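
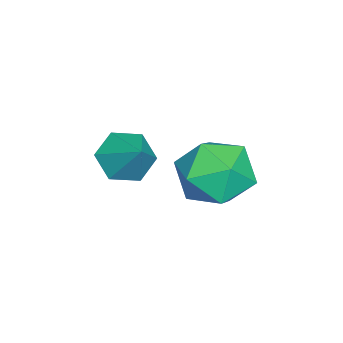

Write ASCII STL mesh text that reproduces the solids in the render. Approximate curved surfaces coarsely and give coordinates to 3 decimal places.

solid 
facet normal 0.047 0.303 0.952
outer loop
vertex 1.503 4.555 2.356
vertex 2.009 3.647 2.62
vertex 2.574 4.507 2.318
endloop
endfacet
facet normal 0.057 0.861 0.506
outer loop
vertex 1.503 4.555 2.356
vertex 2.574 4.507 2.318
vertex 2.031 5.002 1.536
endloop
endfacet
facet normal -0.537 0.836 0.110
outer loop
vertex 1.503 4.555 2.356
vertex 2.031 5.002 1.536
vertex 1.13 4.447 1.356
endloop
endfacet
facet normal -0.913 0.264 0.312
outer loop
vertex 1.503 4.555 2.356
vertex 1.13 4.447 1.356
vertex 1.117 3.61 2.026
endloop
endfacet
facet normal -0.551 -0.065 0.832
outer loop
vertex 1.503 4.555 2.356
vertex 1.117 3.61 2.026
vertex 2.009 3.647 2.62
endloop
endfacet
facet normal 0.616 0.785 0.069
outer loop
vertex 2.031 5.002 1.536
vertex 2.574 4.507 2.318
vertex 2.863 4.37 1.294
endloop
endfacet
facet normal 0.601 -0.117 0.791
outer loop
vertex 2.574 4.507 2.318
vertex 2.009 3.647 2.62
vertex 2.85 3.533 1.964
endloop
endfacet
facet normal -0.368 -0.713 0.597
outer loop
vertex 2.009 3.647 2.62
vertex 1.117 3.61 2.026
vertex 1.949 2.978 1.784
endloop
endfacet
facet normal -0.953 -0.181 -0.245
outer loop
vertex 1.117 3.61 2.026
vertex 1.13 4.447 1.356
vertex 1.406 3.473 1.002
endloop
endfacet
facet normal -0.345 0.745 -0.571
outer loop
vertex 1.13 4.447 1.356
vertex 2.031 5.002 1.536
vertex 1.971 4.333 0.7
endloop
endfacet
facet normal 0.913 -0.264 -0.312
outer loop
vertex 2.477 3.425 0.964
vertex 2.863 4.37 1.294
vertex 2.85 3.533 1.964
endloop
endfacet
facet normal 0.537 -0.836 -0.110
outer loop
vertex 2.477 3.425 0.964
vertex 2.85 3.533 1.964
vertex 1.949 2.978 1.784
endloop
endfacet
facet normal -0.057 -0.861 -0.506
outer loop
vertex 2.477 3.425 0.964
vertex 1.949 2.978 1.784
vertex 1.406 3.473 1.002
endloop
endfacet
facet normal -0.047 -0.303 -0.952
outer loop
vertex 2.477 3.425 0.964
vertex 1.406 3.473 1.002
vertex 1.971 4.333 0.7
endloop
endfacet
facet normal 0.551 0.065 -0.832
outer loop
vertex 2.477 3.425 0.964
vertex 1.971 4.333 0.7
vertex 2.863 4.37 1.294
endloop
endfacet
facet normal 0.953 0.181 0.245
outer loop
vertex 2.85 3.533 1.964
vertex 2.863 4.37 1.294
vertex 2.574 4.507 2.318
endloop
endfacet
facet normal 0.345 -0.745 0.571
outer loop
vertex 1.949 2.978 1.784
vertex 2.85 3.533 1.964
vertex 2.009 3.647 2.62
endloop
endfacet
facet normal -0.616 -0.785 -0.069
outer loop
vertex 1.406 3.473 1.002
vertex 1.949 2.978 1.784
vertex 1.117 3.61 2.026
endloop
endfacet
facet normal -0.601 0.117 -0.791
outer loop
vertex 1.971 4.333 0.7
vertex 1.406 3.473 1.002
vertex 1.13 4.447 1.356
endloop
endfacet
facet normal 0.368 0.713 -0.597
outer loop
vertex 2.863 4.37 1.294
vertex 1.971 4.333 0.7
vertex 2.031 5.002 1.536
endloop
endfacet
facet normal -0.566 -0.499 -0.656
outer loop
vertex 2.058 2.19 1.029
vertex 1.782 1.744 1.606
vertex 1.417 2.407 1.417
endloop
endfacet
facet normal 0.216 0.960 -0.180
outer loop
vertex 2.058 2.19 1.029
vertex 1.417 2.407 1.417
vertex 2.478 2.356 2.414
endloop
endfacet
facet normal -0.567 -0.499 -0.656
outer loop
vertex 1.417 2.407 1.417
vertex 1.782 1.744 1.606
vertex 1.141 1.961 1.995
endloop
endfacet
facet normal -0.379 0.811 0.445
outer loop
vertex 1.417 2.407 1.417
vertex 1.141 1.961 1.995
vertex 2.478 2.356 2.414
endloop
endfacet
facet normal -0.567 -0.498 -0.656
outer loop
vertex 1.141 1.961 1.995
vertex 1.782 1.744 1.606
vertex 1.505 1.298 2.184
endloop
endfacet
facet normal -0.322 0.092 0.942
outer loop
vertex 1.141 1.961 1.995
vertex 1.505 1.298 2.184
vertex 2.478 2.356 2.414
endloop
endfacet
facet normal -0.567 -0.498 -0.656
outer loop
vertex 1.505 1.298 2.184
vertex 1.782 1.744 1.606
vertex 2.146 1.08 1.795
endloop
endfacet
facet normal 0.330 -0.480 0.813
outer loop
vertex 1.505 1.298 2.184
vertex 2.146 1.08 1.795
vertex 2.478 2.356 2.414
endloop
endfacet
facet normal -0.567 -0.498 -0.656
outer loop
vertex 2.146 1.08 1.795
vertex 1.782 1.744 1.606
vertex 2.422 1.526 1.218
endloop
endfacet
facet normal 0.925 -0.331 0.186
outer loop
vertex 2.146 1.08 1.795
vertex 2.422 1.526 1.218
vertex 2.478 2.356 2.414
endloop
endfacet
facet normal -0.567 -0.498 -0.656
outer loop
vertex 2.422 1.526 1.218
vertex 1.782 1.744 1.606
vertex 2.058 2.19 1.029
endloop
endfacet
facet normal 0.868 0.388 -0.310
outer loop
vertex 2.422 1.526 1.218
vertex 2.058 2.19 1.029
vertex 2.478 2.356 2.414
endloop
endfacet

endsolid


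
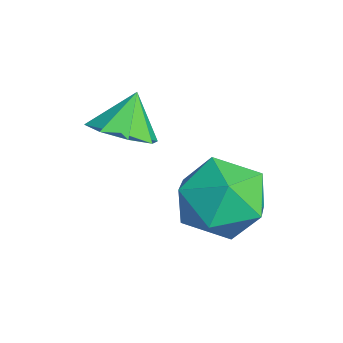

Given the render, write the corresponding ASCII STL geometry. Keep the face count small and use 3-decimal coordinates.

solid 
facet normal 0.391 -0.407 -0.825
outer loop
vertex 1.406 0.113 1.948
vertex 0.769 -0.418 1.908
vertex 0.921 0.34 1.606
endloop
endfacet
facet normal 0.203 0.924 0.325
outer loop
vertex 1.406 0.113 1.948
vertex 0.921 0.34 1.606
vertex 0.331 0.038 2.832
endloop
endfacet
facet normal 0.391 -0.407 -0.825
outer loop
vertex 0.921 0.34 1.606
vertex 0.769 -0.418 1.908
vertex 0.347 0.123 1.441
endloop
endfacet
facet normal -0.366 0.929 0.053
outer loop
vertex 0.921 0.34 1.606
vertex 0.347 0.123 1.441
vertex 0.331 0.038 2.832
endloop
endfacet
facet normal 0.391 -0.408 -0.825
outer loop
vertex 0.347 0.123 1.441
vertex 0.769 -0.418 1.908
vertex 0.02 -0.411 1.55
endloop
endfacet
facet normal -0.851 0.525 0.022
outer loop
vertex 0.347 0.123 1.441
vertex 0.02 -0.411 1.55
vertex 0.331 0.038 2.832
endloop
endfacet
facet normal 0.391 -0.407 -0.826
outer loop
vertex 0.02 -0.411 1.55
vertex 0.769 -0.418 1.908
vertex 0.132 -0.949 1.868
endloop
endfacet
facet normal -0.966 -0.052 0.253
outer loop
vertex 0.02 -0.411 1.55
vertex 0.132 -0.949 1.868
vertex 0.331 0.038 2.832
endloop
endfacet
facet normal 0.391 -0.407 -0.825
outer loop
vertex 0.132 -0.949 1.868
vertex 0.769 -0.418 1.908
vertex 0.617 -1.176 2.21
endloop
endfacet
facet normal -0.645 -0.463 0.608
outer loop
vertex 0.132 -0.949 1.868
vertex 0.617 -1.176 2.21
vertex 0.331 0.038 2.832
endloop
endfacet
facet normal 0.390 -0.407 -0.826
outer loop
vertex 0.617 -1.176 2.21
vertex 0.769 -0.418 1.908
vertex 1.191 -0.959 2.374
endloop
endfacet
facet normal -0.074 -0.469 0.880
outer loop
vertex 0.617 -1.176 2.21
vertex 1.191 -0.959 2.374
vertex 0.331 0.038 2.832
endloop
endfacet
facet normal 0.391 -0.406 -0.826
outer loop
vertex 1.191 -0.959 2.374
vertex 0.769 -0.418 1.908
vertex 1.518 -0.425 2.266
endloop
endfacet
facet normal 0.408 -0.066 0.910
outer loop
vertex 1.191 -0.959 2.374
vertex 1.518 -0.425 2.266
vertex 0.331 0.038 2.832
endloop
endfacet
facet normal 0.391 -0.407 -0.826
outer loop
vertex 1.518 -0.425 2.266
vertex 0.769 -0.418 1.908
vertex 1.406 0.113 1.948
endloop
endfacet
facet normal 0.524 0.512 0.681
outer loop
vertex 1.518 -0.425 2.266
vertex 1.406 0.113 1.948
vertex 0.331 0.038 2.832
endloop
endfacet
facet normal -0.395 0.917 0.062
outer loop
vertex 2.545 2.238 0.379
vertex 1.668 1.822 0.948
vertex 2.581 2.178 1.501
endloop
endfacet
facet normal 0.318 0.947 0.040
outer loop
vertex 2.545 2.238 0.379
vertex 2.581 2.178 1.501
vertex 3.486 1.9 0.894
endloop
endfacet
facet normal 0.534 0.632 -0.561
outer loop
vertex 2.545 2.238 0.379
vertex 3.486 1.9 0.894
vertex 3.133 1.373 -0.035
endloop
endfacet
facet normal -0.044 0.407 -0.912
outer loop
vertex 2.545 2.238 0.379
vertex 3.133 1.373 -0.035
vertex 2.009 1.325 -0.002
endloop
endfacet
facet normal -0.618 0.583 -0.527
outer loop
vertex 2.545 2.238 0.379
vertex 2.009 1.325 -0.002
vertex 1.668 1.822 0.948
endloop
endfacet
facet normal 0.571 0.570 0.591
outer loop
vertex 3.486 1.9 0.894
vertex 2.581 2.178 1.501
vertex 3.191 1.275 1.782
endloop
endfacet
facet normal -0.582 0.521 0.625
outer loop
vertex 2.581 2.178 1.501
vertex 1.668 1.822 0.948
vertex 2.067 1.227 1.815
endloop
endfacet
facet normal -0.944 -0.021 -0.328
outer loop
vertex 1.668 1.822 0.948
vertex 2.009 1.325 -0.002
vertex 1.714 0.7 0.886
endloop
endfacet
facet normal -0.015 -0.306 -0.952
outer loop
vertex 2.009 1.325 -0.002
vertex 3.133 1.373 -0.035
vertex 2.619 0.422 0.279
endloop
endfacet
facet normal 0.922 0.059 -0.384
outer loop
vertex 3.133 1.373 -0.035
vertex 3.486 1.9 0.894
vertex 3.532 0.778 0.832
endloop
endfacet
facet normal 0.044 -0.407 0.912
outer loop
vertex 2.655 0.362 1.401
vertex 3.191 1.275 1.782
vertex 2.067 1.227 1.815
endloop
endfacet
facet normal -0.534 -0.632 0.561
outer loop
vertex 2.655 0.362 1.401
vertex 2.067 1.227 1.815
vertex 1.714 0.7 0.886
endloop
endfacet
facet normal -0.318 -0.947 -0.040
outer loop
vertex 2.655 0.362 1.401
vertex 1.714 0.7 0.886
vertex 2.619 0.422 0.279
endloop
endfacet
facet normal 0.395 -0.917 -0.062
outer loop
vertex 2.655 0.362 1.401
vertex 2.619 0.422 0.279
vertex 3.532 0.778 0.832
endloop
endfacet
facet normal 0.618 -0.583 0.527
outer loop
vertex 2.655 0.362 1.401
vertex 3.532 0.778 0.832
vertex 3.191 1.275 1.782
endloop
endfacet
facet normal 0.015 0.306 0.952
outer loop
vertex 2.067 1.227 1.815
vertex 3.191 1.275 1.782
vertex 2.581 2.178 1.501
endloop
endfacet
facet normal -0.922 -0.059 0.384
outer loop
vertex 1.714 0.7 0.886
vertex 2.067 1.227 1.815
vertex 1.668 1.822 0.948
endloop
endfacet
facet normal -0.571 -0.570 -0.591
outer loop
vertex 2.619 0.422 0.279
vertex 1.714 0.7 0.886
vertex 2.009 1.325 -0.002
endloop
endfacet
facet normal 0.582 -0.521 -0.625
outer loop
vertex 3.532 0.778 0.832
vertex 2.619 0.422 0.279
vertex 3.133 1.373 -0.035
endloop
endfacet
facet normal 0.944 0.021 0.328
outer loop
vertex 3.191 1.275 1.782
vertex 3.532 0.778 0.832
vertex 3.486 1.9 0.894
endloop
endfacet

endsolid


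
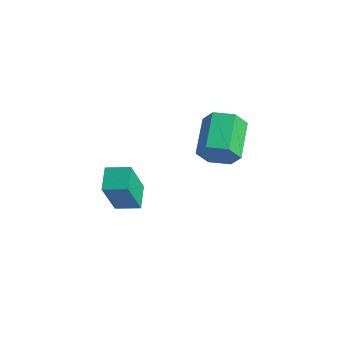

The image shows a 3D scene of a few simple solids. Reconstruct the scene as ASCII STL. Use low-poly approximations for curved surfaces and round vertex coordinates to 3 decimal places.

solid 
facet normal 0.446 -0.829 -0.337
outer loop
vertex 2.179 3.467 1.282
vertex 1.908 3.039 1.977
vertex 1.42 3.064 1.269
endloop
endfacet
facet normal -0.146 0.305 -0.941
outer loop
vertex 2.179 3.467 1.282
vertex 1.42 3.064 1.269
vertex 1.404 4.91 1.869
endloop
endfacet
facet normal -0.145 0.305 -0.941
outer loop
vertex 1.404 4.91 1.869
vertex 1.42 3.064 1.269
vertex 0.644 4.507 1.856
endloop
endfacet
facet normal -0.445 0.829 0.338
outer loop
vertex 1.404 4.91 1.869
vertex 0.644 4.507 1.856
vertex 1.132 4.481 2.563
endloop
endfacet
facet normal 0.446 -0.829 -0.337
outer loop
vertex 1.42 3.064 1.269
vertex 1.908 3.039 1.977
vertex 1.148 2.636 1.963
endloop
endfacet
facet normal -0.837 -0.253 -0.484
outer loop
vertex 1.42 3.064 1.269
vertex 1.148 2.636 1.963
vertex 0.644 4.507 1.856
endloop
endfacet
facet normal -0.838 -0.253 -0.484
outer loop
vertex 0.644 4.507 1.856
vertex 1.148 2.636 1.963
vertex 0.373 4.078 2.55
endloop
endfacet
facet normal -0.446 0.829 0.338
outer loop
vertex 0.644 4.507 1.856
vertex 0.373 4.078 2.55
vertex 1.132 4.481 2.563
endloop
endfacet
facet normal 0.446 -0.829 -0.338
outer loop
vertex 1.148 2.636 1.963
vertex 1.908 3.039 1.977
vertex 1.636 2.61 2.671
endloop
endfacet
facet normal -0.693 -0.558 0.457
outer loop
vertex 1.148 2.636 1.963
vertex 1.636 2.61 2.671
vertex 0.373 4.078 2.55
endloop
endfacet
facet normal -0.692 -0.558 0.458
outer loop
vertex 0.373 4.078 2.55
vertex 1.636 2.61 2.671
vertex 0.861 4.053 3.258
endloop
endfacet
facet normal -0.446 0.829 0.337
outer loop
vertex 0.373 4.078 2.55
vertex 0.861 4.053 3.258
vertex 1.132 4.481 2.563
endloop
endfacet
facet normal 0.445 -0.829 -0.338
outer loop
vertex 1.636 2.61 2.671
vertex 1.908 3.039 1.977
vertex 2.396 3.013 2.684
endloop
endfacet
facet normal 0.145 -0.305 0.941
outer loop
vertex 1.636 2.61 2.671
vertex 2.396 3.013 2.684
vertex 0.861 4.053 3.258
endloop
endfacet
facet normal 0.146 -0.305 0.941
outer loop
vertex 0.861 4.053 3.258
vertex 2.396 3.013 2.684
vertex 1.62 4.456 3.271
endloop
endfacet
facet normal -0.446 0.829 0.337
outer loop
vertex 0.861 4.053 3.258
vertex 1.62 4.456 3.271
vertex 1.132 4.481 2.563
endloop
endfacet
facet normal 0.446 -0.829 -0.338
outer loop
vertex 2.396 3.013 2.684
vertex 1.908 3.039 1.977
vertex 2.667 3.442 1.99
endloop
endfacet
facet normal 0.838 0.254 0.484
outer loop
vertex 2.396 3.013 2.684
vertex 2.667 3.442 1.99
vertex 1.62 4.456 3.271
endloop
endfacet
facet normal 0.838 0.253 0.484
outer loop
vertex 1.62 4.456 3.271
vertex 2.667 3.442 1.99
vertex 1.892 4.884 2.577
endloop
endfacet
facet normal -0.446 0.829 0.337
outer loop
vertex 1.62 4.456 3.271
vertex 1.892 4.884 2.577
vertex 1.132 4.481 2.563
endloop
endfacet
facet normal 0.446 -0.829 -0.337
outer loop
vertex 2.667 3.442 1.99
vertex 1.908 3.039 1.977
vertex 2.179 3.467 1.282
endloop
endfacet
facet normal 0.692 0.558 -0.457
outer loop
vertex 2.667 3.442 1.99
vertex 2.179 3.467 1.282
vertex 1.892 4.884 2.577
endloop
endfacet
facet normal 0.693 0.558 -0.457
outer loop
vertex 1.892 4.884 2.577
vertex 2.179 3.467 1.282
vertex 1.404 4.91 1.869
endloop
endfacet
facet normal -0.446 0.829 0.338
outer loop
vertex 1.892 4.884 2.577
vertex 1.404 4.91 1.869
vertex 1.132 4.481 2.563
endloop
endfacet
facet normal -0.508 0.795 0.331
outer loop
vertex -2.83 2.032 -0.897
vertex -1.917 2.533 -0.699
vertex -2.847 2.81 -2.794
endloop
endfacet
facet normal -0.861 -0.473 -0.186
outer loop
vertex -2.283 1.927 -3.161
vertex -2.83 2.032 -0.897
vertex -2.847 2.81 -2.794
endloop
endfacet
facet normal -0.508 0.795 0.331
outer loop
vertex -2.847 2.81 -2.794
vertex -1.917 2.533 -0.699
vertex -1.934 3.311 -2.596
endloop
endfacet
facet normal -0.008 0.380 -0.925
outer loop
vertex -1.934 3.311 -2.596
vertex -2.283 1.927 -3.161
vertex -2.847 2.81 -2.794
endloop
endfacet
facet normal 0.008 -0.380 0.925
outer loop
vertex -2.83 2.032 -0.897
vertex -1.353 1.65 -1.066
vertex -1.917 2.533 -0.699
endloop
endfacet
facet normal -0.861 -0.473 -0.186
outer loop
vertex -2.266 1.149 -1.264
vertex -2.83 2.032 -0.897
vertex -2.283 1.927 -3.161
endloop
endfacet
facet normal 0.008 -0.380 0.925
outer loop
vertex -2.266 1.149 -1.264
vertex -1.353 1.65 -1.066
vertex -2.83 2.032 -0.897
endloop
endfacet
facet normal 0.861 0.473 0.186
outer loop
vertex -1.917 2.533 -0.699
vertex -1.353 1.65 -1.066
vertex -1.934 3.311 -2.596
endloop
endfacet
facet normal -0.008 0.380 -0.925
outer loop
vertex -1.37 2.428 -2.963
vertex -2.283 1.927 -3.161
vertex -1.934 3.311 -2.596
endloop
endfacet
facet normal 0.861 0.473 0.186
outer loop
vertex -1.934 3.311 -2.596
vertex -1.353 1.65 -1.066
vertex -1.37 2.428 -2.963
endloop
endfacet
facet normal 0.508 -0.795 -0.331
outer loop
vertex -1.37 2.428 -2.963
vertex -2.266 1.149 -1.264
vertex -2.283 1.927 -3.161
endloop
endfacet
facet normal 0.508 -0.795 -0.331
outer loop
vertex -1.353 1.65 -1.066
vertex -2.266 1.149 -1.264
vertex -1.37 2.428 -2.963
endloop
endfacet

endsolid


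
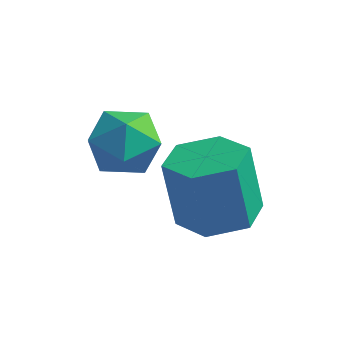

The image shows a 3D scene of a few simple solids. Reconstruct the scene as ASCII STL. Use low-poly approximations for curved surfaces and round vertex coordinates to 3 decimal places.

solid 
facet normal -0.400 -0.353 0.846
outer loop
vertex -1.125 0.134 1.702
vertex -0.974 -0.811 1.379
vertex -0.259 -0.34 1.914
endloop
endfacet
facet normal -0.083 0.276 0.957
outer loop
vertex -1.125 0.134 1.702
vertex -0.259 -0.34 1.914
vertex -0.248 0.63 1.635
endloop
endfacet
facet normal -0.388 0.757 0.526
outer loop
vertex -1.125 0.134 1.702
vertex -0.248 0.63 1.635
vertex -0.956 0.759 0.927
endloop
endfacet
facet normal -0.894 0.423 0.147
outer loop
vertex -1.125 0.134 1.702
vertex -0.956 0.759 0.927
vertex -1.404 -0.132 0.769
endloop
endfacet
facet normal -0.902 -0.262 0.344
outer loop
vertex -1.125 0.134 1.702
vertex -1.404 -0.132 0.769
vertex -0.974 -0.811 1.379
endloop
endfacet
facet normal 0.602 0.214 0.769
outer loop
vertex -0.248 0.63 1.635
vertex -0.259 -0.34 1.914
vertex 0.444 -0.008 1.271
endloop
endfacet
facet normal 0.089 -0.803 0.589
outer loop
vertex -0.259 -0.34 1.914
vertex -0.974 -0.811 1.379
vertex -0.004 -0.899 1.113
endloop
endfacet
facet normal -0.721 -0.656 -0.222
outer loop
vertex -0.974 -0.811 1.379
vertex -1.404 -0.132 0.769
vertex -0.712 -0.77 0.405
endloop
endfacet
facet normal -0.709 0.452 -0.541
outer loop
vertex -1.404 -0.132 0.769
vertex -0.956 0.759 0.927
vertex -0.701 0.2 0.126
endloop
endfacet
facet normal 0.109 0.991 0.071
outer loop
vertex -0.956 0.759 0.927
vertex -0.248 0.63 1.635
vertex 0.014 0.671 0.661
endloop
endfacet
facet normal 0.894 -0.423 -0.147
outer loop
vertex 0.165 -0.274 0.338
vertex 0.444 -0.008 1.271
vertex -0.004 -0.899 1.113
endloop
endfacet
facet normal 0.388 -0.757 -0.526
outer loop
vertex 0.165 -0.274 0.338
vertex -0.004 -0.899 1.113
vertex -0.712 -0.77 0.405
endloop
endfacet
facet normal 0.083 -0.276 -0.957
outer loop
vertex 0.165 -0.274 0.338
vertex -0.712 -0.77 0.405
vertex -0.701 0.2 0.126
endloop
endfacet
facet normal 0.400 0.353 -0.846
outer loop
vertex 0.165 -0.274 0.338
vertex -0.701 0.2 0.126
vertex 0.014 0.671 0.661
endloop
endfacet
facet normal 0.902 0.262 -0.344
outer loop
vertex 0.165 -0.274 0.338
vertex 0.014 0.671 0.661
vertex 0.444 -0.008 1.271
endloop
endfacet
facet normal 0.709 -0.452 0.541
outer loop
vertex -0.004 -0.899 1.113
vertex 0.444 -0.008 1.271
vertex -0.259 -0.34 1.914
endloop
endfacet
facet normal -0.109 -0.991 -0.071
outer loop
vertex -0.712 -0.77 0.405
vertex -0.004 -0.899 1.113
vertex -0.974 -0.811 1.379
endloop
endfacet
facet normal -0.602 -0.214 -0.769
outer loop
vertex -0.701 0.2 0.126
vertex -0.712 -0.77 0.405
vertex -1.404 -0.132 0.769
endloop
endfacet
facet normal -0.089 0.803 -0.589
outer loop
vertex 0.014 0.671 0.661
vertex -0.701 0.2 0.126
vertex -0.956 0.759 0.927
endloop
endfacet
facet normal 0.721 0.656 0.222
outer loop
vertex 0.444 -0.008 1.271
vertex 0.014 0.671 0.661
vertex -0.248 0.63 1.635
endloop
endfacet
facet normal 0.203 -0.022 -0.979
outer loop
vertex 2.325 0.738 -1.491
vertex 1.357 1.089 -1.7
vertex 2.142 1.77 -1.552
endloop
endfacet
facet normal 0.963 0.182 0.196
outer loop
vertex 2.325 0.738 -1.491
vertex 2.142 1.77 -1.552
vertex 1.93 0.78 0.408
endloop
endfacet
facet normal 0.964 0.182 0.196
outer loop
vertex 1.93 0.78 0.408
vertex 2.142 1.77 -1.552
vertex 1.748 1.812 0.347
endloop
endfacet
facet normal -0.203 0.022 0.979
outer loop
vertex 1.93 0.78 0.408
vertex 1.748 1.812 0.347
vertex 0.963 1.131 0.2
endloop
endfacet
facet normal 0.203 -0.021 -0.979
outer loop
vertex 2.142 1.77 -1.552
vertex 1.357 1.089 -1.7
vertex 1.175 2.121 -1.76
endloop
endfacet
facet normal 0.332 0.942 0.048
outer loop
vertex 2.142 1.77 -1.552
vertex 1.175 2.121 -1.76
vertex 1.748 1.812 0.347
endloop
endfacet
facet normal 0.332 0.942 0.048
outer loop
vertex 1.748 1.812 0.347
vertex 1.175 2.121 -1.76
vertex 0.781 2.163 0.139
endloop
endfacet
facet normal -0.203 0.022 0.979
outer loop
vertex 1.748 1.812 0.347
vertex 0.781 2.163 0.139
vertex 0.963 1.131 0.2
endloop
endfacet
facet normal 0.203 -0.021 -0.979
outer loop
vertex 1.175 2.121 -1.76
vertex 1.357 1.089 -1.7
vertex 0.39 1.44 -1.908
endloop
endfacet
facet normal -0.632 0.761 -0.148
outer loop
vertex 1.175 2.121 -1.76
vertex 0.39 1.44 -1.908
vertex 0.781 2.163 0.139
endloop
endfacet
facet normal -0.632 0.761 -0.148
outer loop
vertex 0.781 2.163 0.139
vertex 0.39 1.44 -1.908
vertex -0.005 1.482 -0.009
endloop
endfacet
facet normal -0.203 0.022 0.979
outer loop
vertex 0.781 2.163 0.139
vertex -0.005 1.482 -0.009
vertex 0.963 1.131 0.2
endloop
endfacet
facet normal 0.203 -0.022 -0.979
outer loop
vertex 0.39 1.44 -1.908
vertex 1.357 1.089 -1.7
vertex 0.572 0.408 -1.847
endloop
endfacet
facet normal -0.964 -0.182 -0.196
outer loop
vertex 0.39 1.44 -1.908
vertex 0.572 0.408 -1.847
vertex -0.005 1.482 -0.009
endloop
endfacet
facet normal -0.964 -0.182 -0.196
outer loop
vertex -0.005 1.482 -0.009
vertex 0.572 0.408 -1.847
vertex 0.178 0.45 0.052
endloop
endfacet
facet normal -0.203 0.022 0.979
outer loop
vertex -0.005 1.482 -0.009
vertex 0.178 0.45 0.052
vertex 0.963 1.131 0.2
endloop
endfacet
facet normal 0.203 -0.022 -0.979
outer loop
vertex 0.572 0.408 -1.847
vertex 1.357 1.089 -1.7
vertex 1.539 0.057 -1.639
endloop
endfacet
facet normal -0.332 -0.942 -0.048
outer loop
vertex 0.572 0.408 -1.847
vertex 1.539 0.057 -1.639
vertex 0.178 0.45 0.052
endloop
endfacet
facet normal -0.332 -0.942 -0.048
outer loop
vertex 0.178 0.45 0.052
vertex 1.539 0.057 -1.639
vertex 1.145 0.099 0.26
endloop
endfacet
facet normal -0.203 0.021 0.979
outer loop
vertex 0.178 0.45 0.052
vertex 1.145 0.099 0.26
vertex 0.963 1.131 0.2
endloop
endfacet
facet normal 0.203 -0.022 -0.979
outer loop
vertex 1.539 0.057 -1.639
vertex 1.357 1.089 -1.7
vertex 2.325 0.738 -1.491
endloop
endfacet
facet normal 0.632 -0.761 0.148
outer loop
vertex 1.539 0.057 -1.639
vertex 2.325 0.738 -1.491
vertex 1.145 0.099 0.26
endloop
endfacet
facet normal 0.632 -0.761 0.148
outer loop
vertex 1.145 0.099 0.26
vertex 2.325 0.738 -1.491
vertex 1.93 0.78 0.408
endloop
endfacet
facet normal -0.203 0.021 0.979
outer loop
vertex 1.145 0.099 0.26
vertex 1.93 0.78 0.408
vertex 0.963 1.131 0.2
endloop
endfacet

endsolid


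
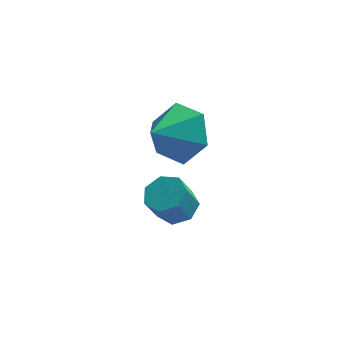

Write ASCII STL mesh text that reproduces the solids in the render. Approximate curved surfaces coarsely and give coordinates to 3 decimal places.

solid 
facet normal 0.575 0.613 -0.543
outer loop
vertex 4.399 1.918 1.939
vertex 3.744 1.821 1.136
vertex 3.6 2.576 1.836
endloop
endfacet
facet normal -0.086 0.052 0.995
outer loop
vertex 4.399 1.918 1.939
vertex 3.6 2.576 1.836
vertex 2.976 0.999 1.864
endloop
endfacet
facet normal 0.574 0.613 -0.543
outer loop
vertex 3.6 2.576 1.836
vertex 3.744 1.821 1.136
vertex 2.945 2.478 1.034
endloop
endfacet
facet normal -0.755 0.309 0.579
outer loop
vertex 3.6 2.576 1.836
vertex 2.945 2.478 1.034
vertex 2.976 0.999 1.864
endloop
endfacet
facet normal 0.574 0.613 -0.543
outer loop
vertex 2.945 2.478 1.034
vertex 3.744 1.821 1.136
vertex 3.09 1.723 0.334
endloop
endfacet
facet normal -0.990 -0.085 -0.114
outer loop
vertex 2.945 2.478 1.034
vertex 3.09 1.723 0.334
vertex 2.976 0.999 1.864
endloop
endfacet
facet normal 0.574 0.613 -0.543
outer loop
vertex 3.09 1.723 0.334
vertex 3.744 1.821 1.136
vertex 3.889 1.066 0.436
endloop
endfacet
facet normal -0.555 -0.735 -0.389
outer loop
vertex 3.09 1.723 0.334
vertex 3.889 1.066 0.436
vertex 2.976 0.999 1.864
endloop
endfacet
facet normal 0.574 0.613 -0.543
outer loop
vertex 3.889 1.066 0.436
vertex 3.744 1.821 1.136
vertex 4.544 1.163 1.238
endloop
endfacet
facet normal 0.114 -0.993 0.027
outer loop
vertex 3.889 1.066 0.436
vertex 4.544 1.163 1.238
vertex 2.976 0.999 1.864
endloop
endfacet
facet normal 0.574 0.614 -0.542
outer loop
vertex 4.544 1.163 1.238
vertex 3.744 1.821 1.136
vertex 4.399 1.918 1.939
endloop
endfacet
facet normal 0.350 -0.600 0.719
outer loop
vertex 4.544 1.163 1.238
vertex 4.399 1.918 1.939
vertex 2.976 0.999 1.864
endloop
endfacet
facet normal 0.321 0.339 -0.885
outer loop
vertex 4.053 2.575 -2.215
vertex 3.665 2.114 -2.532
vertex 3.505 2.749 -2.347
endloop
endfacet
facet normal 0.185 0.893 0.409
outer loop
vertex 4.053 2.575 -2.215
vertex 3.505 2.749 -2.347
vertex 3.702 2.206 -1.251
endloop
endfacet
facet normal 0.184 0.893 0.410
outer loop
vertex 3.702 2.206 -1.251
vertex 3.505 2.749 -2.347
vertex 3.154 2.38 -1.384
endloop
endfacet
facet normal -0.322 -0.338 0.884
outer loop
vertex 3.702 2.206 -1.251
vertex 3.154 2.38 -1.384
vertex 3.315 1.746 -1.568
endloop
endfacet
facet normal 0.322 0.339 -0.884
outer loop
vertex 3.505 2.749 -2.347
vertex 3.665 2.114 -2.532
vertex 3.078 2.445 -2.619
endloop
endfacet
facet normal -0.611 0.788 0.079
outer loop
vertex 3.505 2.749 -2.347
vertex 3.078 2.445 -2.619
vertex 3.154 2.38 -1.384
endloop
endfacet
facet normal -0.610 0.789 0.079
outer loop
vertex 3.154 2.38 -1.384
vertex 3.078 2.445 -2.619
vertex 2.727 2.077 -1.655
endloop
endfacet
facet normal -0.321 -0.338 0.884
outer loop
vertex 3.154 2.38 -1.384
vertex 2.727 2.077 -1.655
vertex 3.315 1.746 -1.568
endloop
endfacet
facet normal 0.322 0.339 -0.884
outer loop
vertex 3.078 2.445 -2.619
vertex 3.665 2.114 -2.532
vertex 3.093 1.893 -2.825
endloop
endfacet
facet normal -0.946 0.090 -0.310
outer loop
vertex 3.078 2.445 -2.619
vertex 3.093 1.893 -2.825
vertex 2.727 2.077 -1.655
endloop
endfacet
facet normal -0.947 0.088 -0.310
outer loop
vertex 2.727 2.077 -1.655
vertex 3.093 1.893 -2.825
vertex 2.743 1.524 -1.861
endloop
endfacet
facet normal -0.321 -0.339 0.884
outer loop
vertex 2.727 2.077 -1.655
vertex 2.743 1.524 -1.861
vertex 3.315 1.746 -1.568
endloop
endfacet
facet normal 0.322 0.338 -0.884
outer loop
vertex 3.093 1.893 -2.825
vertex 3.665 2.114 -2.532
vertex 3.539 1.507 -2.81
endloop
endfacet
facet normal -0.570 -0.677 -0.466
outer loop
vertex 3.093 1.893 -2.825
vertex 3.539 1.507 -2.81
vertex 2.743 1.524 -1.861
endloop
endfacet
facet normal -0.570 -0.677 -0.466
outer loop
vertex 2.743 1.524 -1.861
vertex 3.539 1.507 -2.81
vertex 3.189 1.138 -1.846
endloop
endfacet
facet normal -0.322 -0.338 0.884
outer loop
vertex 2.743 1.524 -1.861
vertex 3.189 1.138 -1.846
vertex 3.315 1.746 -1.568
endloop
endfacet
facet normal 0.321 0.338 -0.884
outer loop
vertex 3.539 1.507 -2.81
vertex 3.665 2.114 -2.532
vertex 4.08 1.579 -2.586
endloop
endfacet
facet normal 0.236 -0.933 -0.271
outer loop
vertex 3.539 1.507 -2.81
vertex 4.08 1.579 -2.586
vertex 3.189 1.138 -1.846
endloop
endfacet
facet normal 0.236 -0.933 -0.271
outer loop
vertex 3.189 1.138 -1.846
vertex 4.08 1.579 -2.586
vertex 3.73 1.21 -1.622
endloop
endfacet
facet normal -0.321 -0.338 0.885
outer loop
vertex 3.189 1.138 -1.846
vertex 3.73 1.21 -1.622
vertex 3.315 1.746 -1.568
endloop
endfacet
facet normal 0.321 0.339 -0.884
outer loop
vertex 4.08 1.579 -2.586
vertex 3.665 2.114 -2.532
vertex 4.309 2.054 -2.321
endloop
endfacet
facet normal 0.864 -0.487 0.127
outer loop
vertex 4.08 1.579 -2.586
vertex 4.309 2.054 -2.321
vertex 3.73 1.21 -1.622
endloop
endfacet
facet normal 0.864 -0.486 0.128
outer loop
vertex 3.73 1.21 -1.622
vertex 4.309 2.054 -2.321
vertex 3.958 1.685 -1.357
endloop
endfacet
facet normal -0.322 -0.339 0.884
outer loop
vertex 3.73 1.21 -1.622
vertex 3.958 1.685 -1.357
vertex 3.315 1.746 -1.568
endloop
endfacet
facet normal 0.321 0.338 -0.885
outer loop
vertex 4.309 2.054 -2.321
vertex 3.665 2.114 -2.532
vertex 4.053 2.575 -2.215
endloop
endfacet
facet normal 0.841 0.326 0.431
outer loop
vertex 4.309 2.054 -2.321
vertex 4.053 2.575 -2.215
vertex 3.958 1.685 -1.357
endloop
endfacet
facet normal 0.841 0.326 0.431
outer loop
vertex 3.958 1.685 -1.357
vertex 4.053 2.575 -2.215
vertex 3.702 2.206 -1.251
endloop
endfacet
facet normal -0.322 -0.338 0.884
outer loop
vertex 3.958 1.685 -1.357
vertex 3.702 2.206 -1.251
vertex 3.315 1.746 -1.568
endloop
endfacet

endsolid


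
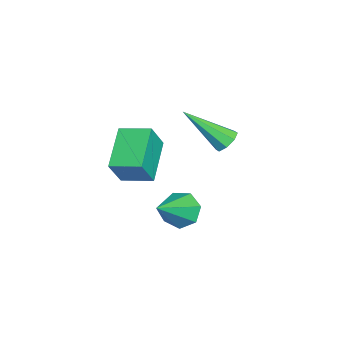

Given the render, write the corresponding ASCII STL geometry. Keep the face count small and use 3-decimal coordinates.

solid 
facet normal -0.014 0.744 -0.668
outer loop
vertex -0.724 1.808 -1.58
vertex -1.265 1.736 -1.649
vertex -0.953 2.042 -1.315
endloop
endfacet
facet normal 0.818 0.184 0.545
outer loop
vertex -0.724 1.808 -1.58
vertex -0.953 2.042 -1.315
vertex -1.235 0.204 -0.271
endloop
endfacet
facet normal -0.014 0.744 -0.668
outer loop
vertex -0.953 2.042 -1.315
vertex -1.265 1.736 -1.649
vertex -1.364 2.096 -1.246
endloop
endfacet
facet normal 0.205 0.459 0.864
outer loop
vertex -0.953 2.042 -1.315
vertex -1.364 2.096 -1.246
vertex -1.235 0.204 -0.271
endloop
endfacet
facet normal -0.016 0.744 -0.668
outer loop
vertex -1.364 2.096 -1.246
vertex -1.265 1.736 -1.649
vertex -1.718 1.939 -1.412
endloop
endfacet
facet normal -0.523 0.362 0.772
outer loop
vertex -1.364 2.096 -1.246
vertex -1.718 1.939 -1.412
vertex -1.235 0.204 -0.271
endloop
endfacet
facet normal -0.015 0.745 -0.667
outer loop
vertex -1.718 1.939 -1.412
vertex -1.265 1.736 -1.649
vertex -1.806 1.663 -1.718
endloop
endfacet
facet normal -0.946 -0.053 0.320
outer loop
vertex -1.718 1.939 -1.412
vertex -1.806 1.663 -1.718
vertex -1.235 0.204 -0.271
endloop
endfacet
facet normal -0.015 0.742 -0.670
outer loop
vertex -1.806 1.663 -1.718
vertex -1.265 1.736 -1.649
vertex -1.577 1.429 -1.982
endloop
endfacet
facet normal -0.811 -0.540 -0.225
outer loop
vertex -1.806 1.663 -1.718
vertex -1.577 1.429 -1.982
vertex -1.235 0.204 -0.271
endloop
endfacet
facet normal -0.016 0.743 -0.669
outer loop
vertex -1.577 1.429 -1.982
vertex -1.265 1.736 -1.649
vertex -1.166 1.375 -2.052
endloop
endfacet
facet normal -0.200 -0.815 -0.544
outer loop
vertex -1.577 1.429 -1.982
vertex -1.166 1.375 -2.052
vertex -1.235 0.204 -0.271
endloop
endfacet
facet normal -0.014 0.743 -0.669
outer loop
vertex -1.166 1.375 -2.052
vertex -1.265 1.736 -1.649
vertex -0.812 1.532 -1.885
endloop
endfacet
facet normal 0.531 -0.717 -0.451
outer loop
vertex -1.166 1.375 -2.052
vertex -0.812 1.532 -1.885
vertex -1.235 0.204 -0.271
endloop
endfacet
facet normal -0.014 0.743 -0.669
outer loop
vertex -0.812 1.532 -1.885
vertex -1.265 1.736 -1.649
vertex -0.724 1.808 -1.58
endloop
endfacet
facet normal 0.953 -0.304 -0.000
outer loop
vertex -0.812 1.532 -1.885
vertex -0.724 1.808 -1.58
vertex -1.235 0.204 -0.271
endloop
endfacet
facet normal -0.742 0.330 -0.584
outer loop
vertex 1.488 1.083 -3.904
vertex 1.048 0.493 -3.678
vertex 1.111 1.193 -3.363
endloop
endfacet
facet normal 0.601 0.754 0.266
outer loop
vertex 1.488 1.083 -3.904
vertex 1.111 1.193 -3.363
vertex 2.412 -0.113 -2.602
endloop
endfacet
facet normal -0.741 0.330 -0.584
outer loop
vertex 1.111 1.193 -3.363
vertex 1.048 0.493 -3.678
vertex 0.686 0.776 -3.059
endloop
endfacet
facet normal 0.061 0.547 0.835
outer loop
vertex 1.111 1.193 -3.363
vertex 0.686 0.776 -3.059
vertex 2.412 -0.113 -2.602
endloop
endfacet
facet normal -0.742 0.329 -0.584
outer loop
vertex 0.686 0.776 -3.059
vertex 1.048 0.493 -3.678
vertex 0.534 0.146 -3.221
endloop
endfacet
facet normal -0.329 -0.160 0.931
outer loop
vertex 0.686 0.776 -3.059
vertex 0.534 0.146 -3.221
vertex 2.412 -0.113 -2.602
endloop
endfacet
facet normal -0.742 0.329 -0.584
outer loop
vertex 0.534 0.146 -3.221
vertex 1.048 0.493 -3.678
vertex 0.769 -0.223 -3.727
endloop
endfacet
facet normal -0.273 -0.833 0.481
outer loop
vertex 0.534 0.146 -3.221
vertex 0.769 -0.223 -3.727
vertex 2.412 -0.113 -2.602
endloop
endfacet
facet normal -0.742 0.329 -0.584
outer loop
vertex 0.769 -0.223 -3.727
vertex 1.048 0.493 -3.678
vertex 1.213 -0.053 -4.195
endloop
endfacet
facet normal 0.185 -0.967 -0.176
outer loop
vertex 0.769 -0.223 -3.727
vertex 1.213 -0.053 -4.195
vertex 2.412 -0.113 -2.602
endloop
endfacet
facet normal -0.742 0.329 -0.584
outer loop
vertex 1.213 -0.053 -4.195
vertex 1.048 0.493 -3.678
vertex 1.533 0.529 -4.274
endloop
endfacet
facet normal 0.701 -0.460 -0.545
outer loop
vertex 1.213 -0.053 -4.195
vertex 1.533 0.529 -4.274
vertex 2.412 -0.113 -2.602
endloop
endfacet
facet normal -0.742 0.330 -0.584
outer loop
vertex 1.533 0.529 -4.274
vertex 1.048 0.493 -3.678
vertex 1.488 1.083 -3.904
endloop
endfacet
facet normal 0.886 0.305 -0.349
outer loop
vertex 1.533 0.529 -4.274
vertex 1.488 1.083 -3.904
vertex 2.412 -0.113 -2.602
endloop
endfacet
facet normal -0.441 0.244 -0.864
outer loop
vertex 1.597 -1.089 -0.024
vertex 1.763 0.026 0.206
vertex 3.103 -1.15 -0.811
endloop
endfacet
facet normal -0.144 -0.969 -0.201
outer loop
vertex 3.637 -1.446 0.234
vertex 1.597 -1.089 -0.024
vertex 3.103 -1.15 -0.811
endloop
endfacet
facet normal -0.441 0.245 -0.864
outer loop
vertex 3.103 -1.15 -0.811
vertex 1.763 0.026 0.206
vertex 3.269 -0.036 -0.58
endloop
endfacet
facet normal 0.886 -0.036 -0.463
outer loop
vertex 3.269 -0.036 -0.58
vertex 3.637 -1.446 0.234
vertex 3.103 -1.15 -0.811
endloop
endfacet
facet normal -0.886 0.036 0.463
outer loop
vertex 1.597 -1.089 -0.024
vertex 2.297 -0.27 1.251
vertex 1.763 0.026 0.206
endloop
endfacet
facet normal -0.144 -0.969 -0.200
outer loop
vertex 2.131 -1.384 1.02
vertex 1.597 -1.089 -0.024
vertex 3.637 -1.446 0.234
endloop
endfacet
facet normal -0.886 0.036 0.463
outer loop
vertex 2.131 -1.384 1.02
vertex 2.297 -0.27 1.251
vertex 1.597 -1.089 -0.024
endloop
endfacet
facet normal 0.145 0.969 0.201
outer loop
vertex 1.763 0.026 0.206
vertex 2.297 -0.27 1.251
vertex 3.269 -0.036 -0.58
endloop
endfacet
facet normal 0.886 -0.036 -0.463
outer loop
vertex 3.803 -0.331 0.464
vertex 3.637 -1.446 0.234
vertex 3.269 -0.036 -0.58
endloop
endfacet
facet normal 0.144 0.969 0.200
outer loop
vertex 3.269 -0.036 -0.58
vertex 2.297 -0.27 1.251
vertex 3.803 -0.331 0.464
endloop
endfacet
facet normal 0.441 -0.244 0.864
outer loop
vertex 3.803 -0.331 0.464
vertex 2.131 -1.384 1.02
vertex 3.637 -1.446 0.234
endloop
endfacet
facet normal 0.441 -0.245 0.863
outer loop
vertex 2.297 -0.27 1.251
vertex 2.131 -1.384 1.02
vertex 3.803 -0.331 0.464
endloop
endfacet

endsolid


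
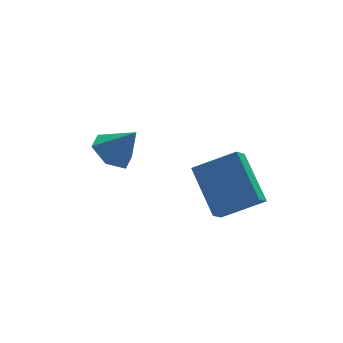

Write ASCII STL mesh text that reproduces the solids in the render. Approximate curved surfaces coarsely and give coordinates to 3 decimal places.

solid 
facet normal -0.557 0.253 -0.791
outer loop
vertex -3.267 0.555 -3.0
vertex -3.954 0.479 -2.54
vertex -3.562 1.209 -2.583
endloop
endfacet
facet normal 0.925 0.375 0.065
outer loop
vertex -3.267 0.555 -3.0
vertex -3.562 1.209 -2.583
vertex -3.206 0.141 -1.48
endloop
endfacet
facet normal -0.557 0.252 -0.791
outer loop
vertex -3.562 1.209 -2.583
vertex -3.954 0.479 -2.54
vertex -4.249 1.133 -2.124
endloop
endfacet
facet normal 0.322 0.730 0.603
outer loop
vertex -3.562 1.209 -2.583
vertex -4.249 1.133 -2.124
vertex -3.206 0.141 -1.48
endloop
endfacet
facet normal -0.558 0.251 -0.791
outer loop
vertex -4.249 1.133 -2.124
vertex -3.954 0.479 -2.54
vertex -4.64 0.402 -2.08
endloop
endfacet
facet normal -0.338 0.236 0.911
outer loop
vertex -4.249 1.133 -2.124
vertex -4.64 0.402 -2.08
vertex -3.206 0.141 -1.48
endloop
endfacet
facet normal -0.558 0.252 -0.790
outer loop
vertex -4.64 0.402 -2.08
vertex -3.954 0.479 -2.54
vertex -4.345 -0.252 -2.497
endloop
endfacet
facet normal -0.397 -0.614 0.682
outer loop
vertex -4.64 0.402 -2.08
vertex -4.345 -0.252 -2.497
vertex -3.206 0.141 -1.48
endloop
endfacet
facet normal -0.557 0.251 -0.792
outer loop
vertex -4.345 -0.252 -2.497
vertex -3.954 0.479 -2.54
vertex -3.658 -0.176 -2.956
endloop
endfacet
facet normal 0.204 -0.968 0.145
outer loop
vertex -4.345 -0.252 -2.497
vertex -3.658 -0.176 -2.956
vertex -3.206 0.141 -1.48
endloop
endfacet
facet normal -0.558 0.251 -0.791
outer loop
vertex -3.658 -0.176 -2.956
vertex -3.954 0.479 -2.54
vertex -3.267 0.555 -3.0
endloop
endfacet
facet normal 0.866 -0.473 -0.164
outer loop
vertex -3.658 -0.176 -2.956
vertex -3.267 0.555 -3.0
vertex -3.206 0.141 -1.48
endloop
endfacet
facet normal -0.861 0.205 -0.466
outer loop
vertex -2.056 -2.226 -1.706
vertex -1.641 -1.757 -2.266
vertex -1.816 -3.794 -2.84
endloop
endfacet
facet normal -0.494 -0.558 0.667
outer loop
vertex -0.439 -4.123 -2.094
vertex -2.056 -2.226 -1.706
vertex -1.816 -3.794 -2.84
endloop
endfacet
facet normal -0.861 0.205 -0.466
outer loop
vertex -1.816 -3.794 -2.84
vertex -1.641 -1.757 -2.266
vertex -1.401 -3.326 -3.4
endloop
endfacet
facet normal 0.123 -0.804 -0.581
outer loop
vertex -1.401 -3.326 -3.4
vertex -0.439 -4.123 -2.094
vertex -1.816 -3.794 -2.84
endloop
endfacet
facet normal -0.123 0.804 0.582
outer loop
vertex -2.056 -2.226 -1.706
vertex -0.264 -2.086 -1.52
vertex -1.641 -1.757 -2.266
endloop
endfacet
facet normal -0.494 -0.558 0.667
outer loop
vertex -0.679 -2.554 -0.96
vertex -2.056 -2.226 -1.706
vertex -0.439 -4.123 -2.094
endloop
endfacet
facet normal -0.123 0.804 0.581
outer loop
vertex -0.679 -2.554 -0.96
vertex -0.264 -2.086 -1.52
vertex -2.056 -2.226 -1.706
endloop
endfacet
facet normal 0.494 0.558 -0.667
outer loop
vertex -1.641 -1.757 -2.266
vertex -0.264 -2.086 -1.52
vertex -1.401 -3.326 -3.4
endloop
endfacet
facet normal 0.124 -0.804 -0.582
outer loop
vertex -0.024 -3.654 -2.654
vertex -0.439 -4.123 -2.094
vertex -1.401 -3.326 -3.4
endloop
endfacet
facet normal 0.494 0.558 -0.667
outer loop
vertex -1.401 -3.326 -3.4
vertex -0.264 -2.086 -1.52
vertex -0.024 -3.654 -2.654
endloop
endfacet
facet normal 0.861 -0.205 0.466
outer loop
vertex -0.024 -3.654 -2.654
vertex -0.679 -2.554 -0.96
vertex -0.439 -4.123 -2.094
endloop
endfacet
facet normal 0.861 -0.205 0.466
outer loop
vertex -0.264 -2.086 -1.52
vertex -0.679 -2.554 -0.96
vertex -0.024 -3.654 -2.654
endloop
endfacet

endsolid


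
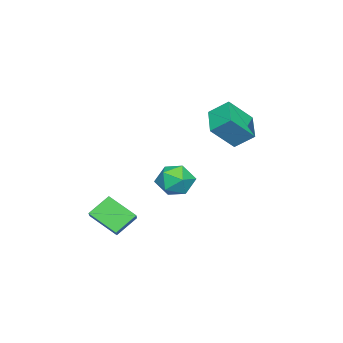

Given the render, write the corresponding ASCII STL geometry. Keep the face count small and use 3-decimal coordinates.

solid 
facet normal -0.764 -0.348 -0.544
outer loop
vertex 3.262 -4.994 -3.589
vertex 2.326 -4.359 -2.681
vertex 3.298 -3.493 -4.601
endloop
endfacet
facet normal 0.646 -0.437 -0.626
outer loop
vertex 4.114 -3.121 -4.019
vertex 3.262 -4.994 -3.589
vertex 3.298 -3.493 -4.601
endloop
endfacet
facet normal -0.763 -0.348 -0.544
outer loop
vertex 3.298 -3.493 -4.601
vertex 2.326 -4.359 -2.681
vertex 2.362 -2.859 -3.693
endloop
endfacet
facet normal 0.020 0.829 -0.558
outer loop
vertex 2.362 -2.859 -3.693
vertex 4.114 -3.121 -4.019
vertex 3.298 -3.493 -4.601
endloop
endfacet
facet normal -0.021 -0.829 0.559
outer loop
vertex 3.262 -4.994 -3.589
vertex 3.142 -3.987 -2.099
vertex 2.326 -4.359 -2.681
endloop
endfacet
facet normal 0.646 -0.437 -0.625
outer loop
vertex 4.078 -4.621 -3.007
vertex 3.262 -4.994 -3.589
vertex 4.114 -3.121 -4.019
endloop
endfacet
facet normal -0.020 -0.829 0.559
outer loop
vertex 4.078 -4.621 -3.007
vertex 3.142 -3.987 -2.099
vertex 3.262 -4.994 -3.589
endloop
endfacet
facet normal -0.646 0.438 0.626
outer loop
vertex 2.326 -4.359 -2.681
vertex 3.142 -3.987 -2.099
vertex 2.362 -2.859 -3.693
endloop
endfacet
facet normal 0.020 0.829 -0.559
outer loop
vertex 3.178 -2.486 -3.111
vertex 4.114 -3.121 -4.019
vertex 2.362 -2.859 -3.693
endloop
endfacet
facet normal -0.646 0.437 0.626
outer loop
vertex 2.362 -2.859 -3.693
vertex 3.142 -3.987 -2.099
vertex 3.178 -2.486 -3.111
endloop
endfacet
facet normal 0.764 0.348 0.544
outer loop
vertex 3.178 -2.486 -3.111
vertex 4.078 -4.621 -3.007
vertex 4.114 -3.121 -4.019
endloop
endfacet
facet normal 0.763 0.348 0.544
outer loop
vertex 3.142 -3.987 -2.099
vertex 4.078 -4.621 -3.007
vertex 3.178 -2.486 -3.111
endloop
endfacet
facet normal -0.548 0.461 -0.697
outer loop
vertex -4.037 -0.568 0.603
vertex -4.206 0.484 1.432
vertex -2.516 0.212 -0.077
endloop
endfacet
facet normal 0.125 -0.779 -0.614
outer loop
vertex -1.474 -0.664 1.248
vertex -4.037 -0.568 0.603
vertex -2.516 0.212 -0.077
endloop
endfacet
facet normal -0.548 0.461 -0.697
outer loop
vertex -2.516 0.212 -0.077
vertex -4.206 0.484 1.432
vertex -2.685 1.264 0.752
endloop
endfacet
facet normal 0.827 0.424 -0.370
outer loop
vertex -2.685 1.264 0.752
vertex -1.474 -0.664 1.248
vertex -2.516 0.212 -0.077
endloop
endfacet
facet normal -0.827 -0.424 0.370
outer loop
vertex -4.037 -0.568 0.603
vertex -3.164 -0.392 2.757
vertex -4.206 0.484 1.432
endloop
endfacet
facet normal 0.125 -0.779 -0.614
outer loop
vertex -2.995 -1.444 1.928
vertex -4.037 -0.568 0.603
vertex -1.474 -0.664 1.248
endloop
endfacet
facet normal -0.827 -0.424 0.370
outer loop
vertex -2.995 -1.444 1.928
vertex -3.164 -0.392 2.757
vertex -4.037 -0.568 0.603
endloop
endfacet
facet normal -0.125 0.779 0.614
outer loop
vertex -4.206 0.484 1.432
vertex -3.164 -0.392 2.757
vertex -2.685 1.264 0.752
endloop
endfacet
facet normal 0.827 0.424 -0.370
outer loop
vertex -1.643 0.388 2.077
vertex -1.474 -0.664 1.248
vertex -2.685 1.264 0.752
endloop
endfacet
facet normal -0.125 0.779 0.614
outer loop
vertex -2.685 1.264 0.752
vertex -3.164 -0.392 2.757
vertex -1.643 0.388 2.077
endloop
endfacet
facet normal 0.548 -0.461 0.697
outer loop
vertex -1.643 0.388 2.077
vertex -2.995 -1.444 1.928
vertex -1.474 -0.664 1.248
endloop
endfacet
facet normal 0.548 -0.461 0.697
outer loop
vertex -3.164 -0.392 2.757
vertex -2.995 -1.444 1.928
vertex -1.643 0.388 2.077
endloop
endfacet
facet normal -0.614 -0.134 0.778
outer loop
vertex -2.704 -2.59 -2.299
vertex -2.032 -3.42 -1.912
vertex -1.854 -2.347 -1.586
endloop
endfacet
facet normal -0.625 0.544 0.559
outer loop
vertex -2.704 -2.59 -2.299
vertex -1.854 -2.347 -1.586
vertex -2.061 -1.671 -2.475
endloop
endfacet
facet normal -0.824 0.553 -0.125
outer loop
vertex -2.704 -2.59 -2.299
vertex -2.061 -1.671 -2.475
vertex -2.367 -2.326 -3.35
endloop
endfacet
facet normal -0.936 -0.122 -0.331
outer loop
vertex -2.704 -2.59 -2.299
vertex -2.367 -2.326 -3.35
vertex -2.349 -3.407 -3.002
endloop
endfacet
facet normal -0.806 -0.546 0.228
outer loop
vertex -2.704 -2.59 -2.299
vertex -2.349 -3.407 -3.002
vertex -2.032 -3.42 -1.912
endloop
endfacet
facet normal 0.041 0.800 0.599
outer loop
vertex -2.061 -1.671 -2.475
vertex -1.854 -2.347 -1.586
vertex -0.991 -1.933 -2.198
endloop
endfacet
facet normal 0.059 -0.299 0.952
outer loop
vertex -1.854 -2.347 -1.586
vertex -2.032 -3.42 -1.912
vertex -0.973 -3.014 -1.85
endloop
endfacet
facet normal -0.252 -0.966 0.062
outer loop
vertex -2.032 -3.42 -1.912
vertex -2.349 -3.407 -3.002
vertex -1.279 -3.669 -2.725
endloop
endfacet
facet normal -0.463 -0.279 -0.841
outer loop
vertex -2.349 -3.407 -3.002
vertex -2.367 -2.326 -3.35
vertex -1.486 -2.993 -3.614
endloop
endfacet
facet normal -0.282 0.813 -0.510
outer loop
vertex -2.367 -2.326 -3.35
vertex -2.061 -1.671 -2.475
vertex -1.308 -1.92 -3.288
endloop
endfacet
facet normal 0.936 0.122 0.331
outer loop
vertex -0.636 -2.75 -2.901
vertex -0.991 -1.933 -2.198
vertex -0.973 -3.014 -1.85
endloop
endfacet
facet normal 0.824 -0.553 0.125
outer loop
vertex -0.636 -2.75 -2.901
vertex -0.973 -3.014 -1.85
vertex -1.279 -3.669 -2.725
endloop
endfacet
facet normal 0.625 -0.544 -0.559
outer loop
vertex -0.636 -2.75 -2.901
vertex -1.279 -3.669 -2.725
vertex -1.486 -2.993 -3.614
endloop
endfacet
facet normal 0.614 0.134 -0.778
outer loop
vertex -0.636 -2.75 -2.901
vertex -1.486 -2.993 -3.614
vertex -1.308 -1.92 -3.288
endloop
endfacet
facet normal 0.806 0.546 -0.228
outer loop
vertex -0.636 -2.75 -2.901
vertex -1.308 -1.92 -3.288
vertex -0.991 -1.933 -2.198
endloop
endfacet
facet normal 0.463 0.279 0.841
outer loop
vertex -0.973 -3.014 -1.85
vertex -0.991 -1.933 -2.198
vertex -1.854 -2.347 -1.586
endloop
endfacet
facet normal 0.282 -0.813 0.510
outer loop
vertex -1.279 -3.669 -2.725
vertex -0.973 -3.014 -1.85
vertex -2.032 -3.42 -1.912
endloop
endfacet
facet normal -0.041 -0.800 -0.599
outer loop
vertex -1.486 -2.993 -3.614
vertex -1.279 -3.669 -2.725
vertex -2.349 -3.407 -3.002
endloop
endfacet
facet normal -0.059 0.299 -0.952
outer loop
vertex -1.308 -1.92 -3.288
vertex -1.486 -2.993 -3.614
vertex -2.367 -2.326 -3.35
endloop
endfacet
facet normal 0.252 0.966 -0.062
outer loop
vertex -0.991 -1.933 -2.198
vertex -1.308 -1.92 -3.288
vertex -2.061 -1.671 -2.475
endloop
endfacet

endsolid


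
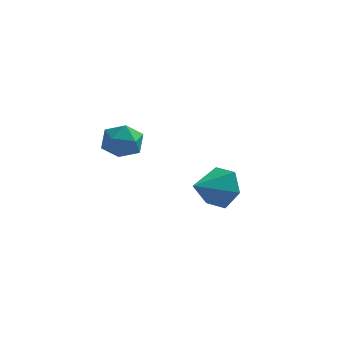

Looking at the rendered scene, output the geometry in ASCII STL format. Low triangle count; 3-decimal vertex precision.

solid 
facet normal -0.326 0.933 -0.149
outer loop
vertex -1.828 -2.667 -1.127
vertex -2.43 -2.86 -1.018
vertex -2.066 -2.655 -0.532
endloop
endfacet
facet normal 0.337 0.934 0.116
outer loop
vertex -1.828 -2.667 -1.127
vertex -2.066 -2.655 -0.532
vertex -1.466 -2.859 -0.633
endloop
endfacet
facet normal 0.754 0.566 -0.333
outer loop
vertex -1.828 -2.667 -1.127
vertex -1.466 -2.859 -0.633
vertex -1.46 -3.19 -1.183
endloop
endfacet
facet normal 0.349 0.339 -0.873
outer loop
vertex -1.828 -2.667 -1.127
vertex -1.46 -3.19 -1.183
vertex -2.055 -3.19 -1.421
endloop
endfacet
facet normal -0.319 0.566 -0.760
outer loop
vertex -1.828 -2.667 -1.127
vertex -2.055 -3.19 -1.421
vertex -2.43 -2.86 -1.018
endloop
endfacet
facet normal 0.325 0.589 0.740
outer loop
vertex -1.466 -2.859 -0.633
vertex -2.066 -2.655 -0.532
vertex -1.845 -3.17 -0.219
endloop
endfacet
facet normal -0.747 0.588 0.311
outer loop
vertex -2.066 -2.655 -0.532
vertex -2.43 -2.86 -1.018
vertex -2.44 -3.17 -0.457
endloop
endfacet
facet normal -0.735 -0.007 -0.678
outer loop
vertex -2.43 -2.86 -1.018
vertex -2.055 -3.19 -1.421
vertex -2.434 -3.501 -1.007
endloop
endfacet
facet normal 0.344 -0.375 -0.861
outer loop
vertex -2.055 -3.19 -1.421
vertex -1.46 -3.19 -1.183
vertex -1.834 -3.705 -1.108
endloop
endfacet
facet normal 1.000 -0.006 0.015
outer loop
vertex -1.46 -3.19 -1.183
vertex -1.466 -2.859 -0.633
vertex -1.47 -3.5 -0.622
endloop
endfacet
facet normal -0.349 -0.339 0.873
outer loop
vertex -2.072 -3.693 -0.513
vertex -1.845 -3.17 -0.219
vertex -2.44 -3.17 -0.457
endloop
endfacet
facet normal -0.754 -0.566 0.333
outer loop
vertex -2.072 -3.693 -0.513
vertex -2.44 -3.17 -0.457
vertex -2.434 -3.501 -1.007
endloop
endfacet
facet normal -0.337 -0.934 -0.116
outer loop
vertex -2.072 -3.693 -0.513
vertex -2.434 -3.501 -1.007
vertex -1.834 -3.705 -1.108
endloop
endfacet
facet normal 0.326 -0.933 0.149
outer loop
vertex -2.072 -3.693 -0.513
vertex -1.834 -3.705 -1.108
vertex -1.47 -3.5 -0.622
endloop
endfacet
facet normal 0.319 -0.566 0.760
outer loop
vertex -2.072 -3.693 -0.513
vertex -1.47 -3.5 -0.622
vertex -1.845 -3.17 -0.219
endloop
endfacet
facet normal -0.344 0.375 0.861
outer loop
vertex -2.44 -3.17 -0.457
vertex -1.845 -3.17 -0.219
vertex -2.066 -2.655 -0.532
endloop
endfacet
facet normal -1.000 0.006 -0.015
outer loop
vertex -2.434 -3.501 -1.007
vertex -2.44 -3.17 -0.457
vertex -2.43 -2.86 -1.018
endloop
endfacet
facet normal -0.325 -0.589 -0.740
outer loop
vertex -1.834 -3.705 -1.108
vertex -2.434 -3.501 -1.007
vertex -2.055 -3.19 -1.421
endloop
endfacet
facet normal 0.747 -0.588 -0.311
outer loop
vertex -1.47 -3.5 -0.622
vertex -1.834 -3.705 -1.108
vertex -1.46 -3.19 -1.183
endloop
endfacet
facet normal 0.735 0.007 0.678
outer loop
vertex -1.845 -3.17 -0.219
vertex -1.47 -3.5 -0.622
vertex -1.466 -2.859 -0.633
endloop
endfacet
facet normal 0.490 0.790 -0.370
outer loop
vertex 0.03 0.058 -4.691
vertex -0.236 0.498 -4.104
vertex 0.439 0.114 -4.03
endloop
endfacet
facet normal 0.355 -0.924 -0.141
outer loop
vertex 0.03 0.058 -4.691
vertex 0.439 0.114 -4.03
vertex -0.804 -0.418 -3.676
endloop
endfacet
facet normal 0.490 0.790 -0.370
outer loop
vertex 0.439 0.114 -4.03
vertex -0.236 0.498 -4.104
vertex 0.173 0.554 -3.443
endloop
endfacet
facet normal 0.447 -0.607 0.657
outer loop
vertex 0.439 0.114 -4.03
vertex 0.173 0.554 -3.443
vertex -0.804 -0.418 -3.676
endloop
endfacet
facet normal 0.490 0.790 -0.370
outer loop
vertex 0.173 0.554 -3.443
vertex -0.236 0.498 -4.104
vertex -0.502 0.938 -3.517
endloop
endfacet
facet normal -0.154 -0.081 0.985
outer loop
vertex 0.173 0.554 -3.443
vertex -0.502 0.938 -3.517
vertex -0.804 -0.418 -3.676
endloop
endfacet
facet normal 0.490 0.789 -0.370
outer loop
vertex -0.502 0.938 -3.517
vertex -0.236 0.498 -4.104
vertex -0.911 0.882 -4.179
endloop
endfacet
facet normal -0.848 0.129 0.513
outer loop
vertex -0.502 0.938 -3.517
vertex -0.911 0.882 -4.179
vertex -0.804 -0.418 -3.676
endloop
endfacet
facet normal 0.490 0.789 -0.370
outer loop
vertex -0.911 0.882 -4.179
vertex -0.236 0.498 -4.104
vertex -0.645 0.442 -4.766
endloop
endfacet
facet normal -0.940 -0.188 -0.285
outer loop
vertex -0.911 0.882 -4.179
vertex -0.645 0.442 -4.766
vertex -0.804 -0.418 -3.676
endloop
endfacet
facet normal 0.490 0.789 -0.370
outer loop
vertex -0.645 0.442 -4.766
vertex -0.236 0.498 -4.104
vertex 0.03 0.058 -4.691
endloop
endfacet
facet normal -0.338 -0.714 -0.613
outer loop
vertex -0.645 0.442 -4.766
vertex 0.03 0.058 -4.691
vertex -0.804 -0.418 -3.676
endloop
endfacet

endsolid


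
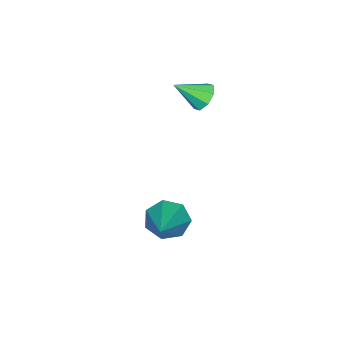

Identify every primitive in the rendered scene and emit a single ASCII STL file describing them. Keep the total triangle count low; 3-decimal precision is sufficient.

solid 
facet normal -0.789 -0.362 -0.496
outer loop
vertex -0.306 -2.923 -4.478
vertex -0.734 -2.398 -4.181
vertex -0.347 -2.376 -4.812
endloop
endfacet
facet normal 0.818 -0.254 -0.516
outer loop
vertex -0.306 -2.923 -4.478
vertex -0.347 -2.376 -4.812
vertex 0.954 -1.622 -3.119
endloop
endfacet
facet normal -0.789 -0.362 -0.496
outer loop
vertex -0.347 -2.376 -4.812
vertex -0.734 -2.398 -4.181
vertex -0.68 -1.845 -4.67
endloop
endfacet
facet normal 0.550 0.520 -0.654
outer loop
vertex -0.347 -2.376 -4.812
vertex -0.68 -1.845 -4.67
vertex 0.954 -1.622 -3.119
endloop
endfacet
facet normal -0.789 -0.362 -0.496
outer loop
vertex -0.68 -1.845 -4.67
vertex -0.734 -2.398 -4.181
vertex -1.053 -1.73 -4.161
endloop
endfacet
facet normal 0.045 0.981 -0.189
outer loop
vertex -0.68 -1.845 -4.67
vertex -1.053 -1.73 -4.161
vertex 0.954 -1.622 -3.119
endloop
endfacet
facet normal -0.789 -0.362 -0.496
outer loop
vertex -1.053 -1.73 -4.161
vertex -0.734 -2.398 -4.181
vertex -1.186 -2.118 -3.666
endloop
endfacet
facet normal -0.318 0.786 0.531
outer loop
vertex -1.053 -1.73 -4.161
vertex -1.186 -2.118 -3.666
vertex 0.954 -1.622 -3.119
endloop
endfacet
facet normal -0.789 -0.361 -0.496
outer loop
vertex -1.186 -2.118 -3.666
vertex -0.734 -2.398 -4.181
vertex -0.979 -2.716 -3.56
endloop
endfacet
facet normal -0.264 0.079 0.961
outer loop
vertex -1.186 -2.118 -3.666
vertex -0.979 -2.716 -3.56
vertex 0.954 -1.622 -3.119
endloop
endfacet
facet normal -0.789 -0.362 -0.497
outer loop
vertex -0.979 -2.716 -3.56
vertex -0.734 -2.398 -4.181
vertex -0.587 -3.075 -3.921
endloop
endfacet
facet normal 0.164 -0.604 0.780
outer loop
vertex -0.979 -2.716 -3.56
vertex -0.587 -3.075 -3.921
vertex 0.954 -1.622 -3.119
endloop
endfacet
facet normal -0.789 -0.362 -0.497
outer loop
vertex -0.587 -3.075 -3.921
vertex -0.734 -2.398 -4.181
vertex -0.306 -2.923 -4.478
endloop
endfacet
facet normal 0.647 -0.753 0.121
outer loop
vertex -0.587 -3.075 -3.921
vertex -0.306 -2.923 -4.478
vertex 0.954 -1.622 -3.119
endloop
endfacet
facet normal -0.512 0.640 -0.573
outer loop
vertex -3.205 -2.932 -0.842
vertex -3.474 -2.742 -0.389
vertex -3.002 -2.604 -0.657
endloop
endfacet
facet normal 0.863 -0.309 -0.400
outer loop
vertex -3.205 -2.932 -0.842
vertex -3.002 -2.604 -0.657
vertex -2.886 -3.478 0.269
endloop
endfacet
facet normal -0.512 0.640 -0.573
outer loop
vertex -3.002 -2.604 -0.657
vertex -3.474 -2.742 -0.389
vertex -3.075 -2.356 -0.315
endloop
endfacet
facet normal 0.978 0.198 0.065
outer loop
vertex -3.002 -2.604 -0.657
vertex -3.075 -2.356 -0.315
vertex -2.886 -3.478 0.269
endloop
endfacet
facet normal -0.512 0.640 -0.573
outer loop
vertex -3.075 -2.356 -0.315
vertex -3.474 -2.742 -0.389
vertex -3.382 -2.334 -0.016
endloop
endfacet
facet normal 0.644 0.436 0.629
outer loop
vertex -3.075 -2.356 -0.315
vertex -3.382 -2.334 -0.016
vertex -2.886 -3.478 0.269
endloop
endfacet
facet normal -0.512 0.640 -0.574
outer loop
vertex -3.382 -2.334 -0.016
vertex -3.474 -2.742 -0.389
vertex -3.743 -2.551 0.064
endloop
endfacet
facet normal 0.055 0.264 0.963
outer loop
vertex -3.382 -2.334 -0.016
vertex -3.743 -2.551 0.064
vertex -2.886 -3.478 0.269
endloop
endfacet
facet normal -0.512 0.640 -0.574
outer loop
vertex -3.743 -2.551 0.064
vertex -3.474 -2.742 -0.389
vertex -3.946 -2.88 -0.122
endloop
endfacet
facet normal -0.444 -0.218 0.869
outer loop
vertex -3.743 -2.551 0.064
vertex -3.946 -2.88 -0.122
vertex -2.886 -3.478 0.269
endloop
endfacet
facet normal -0.511 0.640 -0.573
outer loop
vertex -3.946 -2.88 -0.122
vertex -3.474 -2.742 -0.389
vertex -3.873 -3.128 -0.464
endloop
endfacet
facet normal -0.558 -0.724 0.406
outer loop
vertex -3.946 -2.88 -0.122
vertex -3.873 -3.128 -0.464
vertex -2.886 -3.478 0.269
endloop
endfacet
facet normal -0.512 0.640 -0.573
outer loop
vertex -3.873 -3.128 -0.464
vertex -3.474 -2.742 -0.389
vertex -3.566 -3.149 -0.762
endloop
endfacet
facet normal -0.222 -0.962 -0.161
outer loop
vertex -3.873 -3.128 -0.464
vertex -3.566 -3.149 -0.762
vertex -2.886 -3.478 0.269
endloop
endfacet
facet normal -0.512 0.640 -0.573
outer loop
vertex -3.566 -3.149 -0.762
vertex -3.474 -2.742 -0.389
vertex -3.205 -2.932 -0.842
endloop
endfacet
facet normal 0.365 -0.790 -0.493
outer loop
vertex -3.566 -3.149 -0.762
vertex -3.205 -2.932 -0.842
vertex -2.886 -3.478 0.269
endloop
endfacet

endsolid


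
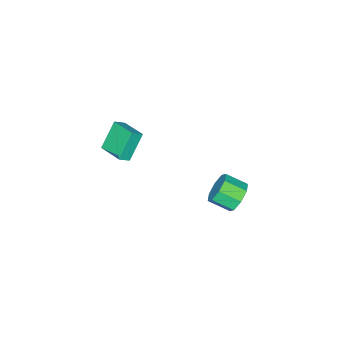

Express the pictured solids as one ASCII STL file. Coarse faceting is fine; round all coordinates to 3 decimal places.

solid 
facet normal -0.759 0.270 -0.592
outer loop
vertex -1.252 -4.205 -0.796
vertex -0.903 -2.588 -0.505
vertex -0.067 -4.188 -2.307
endloop
endfacet
facet normal -0.207 -0.963 -0.173
outer loop
vertex 0.563 -4.412 -1.815
vertex -1.252 -4.205 -0.796
vertex -0.067 -4.188 -2.307
endloop
endfacet
facet normal -0.759 0.271 -0.592
outer loop
vertex -0.067 -4.188 -2.307
vertex -0.903 -2.588 -0.505
vertex 0.282 -2.571 -2.015
endloop
endfacet
facet normal 0.617 0.009 -0.787
outer loop
vertex 0.282 -2.571 -2.015
vertex 0.563 -4.412 -1.815
vertex -0.067 -4.188 -2.307
endloop
endfacet
facet normal -0.617 -0.008 0.787
outer loop
vertex -1.252 -4.205 -0.796
vertex -0.273 -2.812 -0.013
vertex -0.903 -2.588 -0.505
endloop
endfacet
facet normal -0.207 -0.963 -0.173
outer loop
vertex -0.622 -4.429 -0.305
vertex -1.252 -4.205 -0.796
vertex 0.563 -4.412 -1.815
endloop
endfacet
facet normal -0.617 -0.009 0.787
outer loop
vertex -0.622 -4.429 -0.305
vertex -0.273 -2.812 -0.013
vertex -1.252 -4.205 -0.796
endloop
endfacet
facet normal 0.207 0.963 0.173
outer loop
vertex -0.903 -2.588 -0.505
vertex -0.273 -2.812 -0.013
vertex 0.282 -2.571 -2.015
endloop
endfacet
facet normal 0.617 0.009 -0.787
outer loop
vertex 0.912 -2.795 -1.524
vertex 0.563 -4.412 -1.815
vertex 0.282 -2.571 -2.015
endloop
endfacet
facet normal 0.207 0.963 0.173
outer loop
vertex 0.282 -2.571 -2.015
vertex -0.273 -2.812 -0.013
vertex 0.912 -2.795 -1.524
endloop
endfacet
facet normal 0.759 -0.270 0.592
outer loop
vertex 0.912 -2.795 -1.524
vertex -0.622 -4.429 -0.305
vertex 0.563 -4.412 -1.815
endloop
endfacet
facet normal 0.759 -0.271 0.592
outer loop
vertex -0.273 -2.812 -0.013
vertex -0.622 -4.429 -0.305
vertex 0.912 -2.795 -1.524
endloop
endfacet
facet normal -0.383 0.802 -0.459
outer loop
vertex -0.263 4.812 -1.173
vertex -0.844 4.223 -1.717
vertex -0.933 4.681 -0.843
endloop
endfacet
facet normal 0.270 0.572 0.775
outer loop
vertex -0.263 4.812 -1.173
vertex -0.933 4.681 -0.843
vertex 0.265 3.705 -0.539
endloop
endfacet
facet normal 0.269 0.572 0.775
outer loop
vertex 0.265 3.705 -0.539
vertex -0.933 4.681 -0.843
vertex -0.405 3.574 -0.21
endloop
endfacet
facet normal 0.382 -0.802 0.459
outer loop
vertex 0.265 3.705 -0.539
vertex -0.405 3.574 -0.21
vertex -0.316 3.117 -1.083
endloop
endfacet
facet normal -0.382 0.802 -0.459
outer loop
vertex -0.933 4.681 -0.843
vertex -0.844 4.223 -1.717
vertex -1.55 4.282 -1.026
endloop
endfacet
facet normal -0.436 0.281 0.855
outer loop
vertex -0.933 4.681 -0.843
vertex -1.55 4.282 -1.026
vertex -0.405 3.574 -0.21
endloop
endfacet
facet normal -0.434 0.283 0.855
outer loop
vertex -0.405 3.574 -0.21
vertex -1.55 4.282 -1.026
vertex -1.023 3.175 -0.392
endloop
endfacet
facet normal 0.383 -0.802 0.459
outer loop
vertex -0.405 3.574 -0.21
vertex -1.023 3.175 -0.392
vertex -0.316 3.117 -1.083
endloop
endfacet
facet normal -0.383 0.801 -0.460
outer loop
vertex -1.55 4.282 -1.026
vertex -0.844 4.223 -1.717
vertex -1.754 3.848 -1.613
endloop
endfacet
facet normal -0.884 -0.172 0.434
outer loop
vertex -1.55 4.282 -1.026
vertex -1.754 3.848 -1.613
vertex -1.023 3.175 -0.392
endloop
endfacet
facet normal -0.884 -0.173 0.434
outer loop
vertex -1.023 3.175 -0.392
vertex -1.754 3.848 -1.613
vertex -1.226 2.742 -0.979
endloop
endfacet
facet normal 0.383 -0.802 0.459
outer loop
vertex -1.023 3.175 -0.392
vertex -1.226 2.742 -0.979
vertex -0.316 3.117 -1.083
endloop
endfacet
facet normal -0.383 0.802 -0.458
outer loop
vertex -1.754 3.848 -1.613
vertex -0.844 4.223 -1.717
vertex -1.425 3.635 -2.261
endloop
endfacet
facet normal -0.815 -0.527 -0.241
outer loop
vertex -1.754 3.848 -1.613
vertex -1.425 3.635 -2.261
vertex -1.226 2.742 -0.979
endloop
endfacet
facet normal -0.816 -0.527 -0.240
outer loop
vertex -1.226 2.742 -0.979
vertex -1.425 3.635 -2.261
vertex -0.897 2.528 -1.627
endloop
endfacet
facet normal 0.383 -0.802 0.459
outer loop
vertex -1.226 2.742 -0.979
vertex -0.897 2.528 -1.627
vertex -0.316 3.117 -1.083
endloop
endfacet
facet normal -0.382 0.802 -0.459
outer loop
vertex -1.425 3.635 -2.261
vertex -0.844 4.223 -1.717
vertex -0.755 3.766 -2.59
endloop
endfacet
facet normal -0.269 -0.572 -0.775
outer loop
vertex -1.425 3.635 -2.261
vertex -0.755 3.766 -2.59
vertex -0.897 2.528 -1.627
endloop
endfacet
facet normal -0.270 -0.572 -0.775
outer loop
vertex -0.897 2.528 -1.627
vertex -0.755 3.766 -2.59
vertex -0.227 2.659 -1.957
endloop
endfacet
facet normal 0.383 -0.802 0.459
outer loop
vertex -0.897 2.528 -1.627
vertex -0.227 2.659 -1.957
vertex -0.316 3.117 -1.083
endloop
endfacet
facet normal -0.383 0.802 -0.459
outer loop
vertex -0.755 3.766 -2.59
vertex -0.844 4.223 -1.717
vertex -0.137 4.165 -2.408
endloop
endfacet
facet normal 0.434 -0.282 -0.856
outer loop
vertex -0.755 3.766 -2.59
vertex -0.137 4.165 -2.408
vertex -0.227 2.659 -1.957
endloop
endfacet
facet normal 0.436 -0.282 -0.855
outer loop
vertex -0.227 2.659 -1.957
vertex -0.137 4.165 -2.408
vertex 0.39 3.058 -1.774
endloop
endfacet
facet normal 0.382 -0.802 0.459
outer loop
vertex -0.227 2.659 -1.957
vertex 0.39 3.058 -1.774
vertex -0.316 3.117 -1.083
endloop
endfacet
facet normal -0.383 0.802 -0.459
outer loop
vertex -0.137 4.165 -2.408
vertex -0.844 4.223 -1.717
vertex 0.066 4.598 -1.821
endloop
endfacet
facet normal 0.884 0.173 -0.433
outer loop
vertex -0.137 4.165 -2.408
vertex 0.066 4.598 -1.821
vertex 0.39 3.058 -1.774
endloop
endfacet
facet normal 0.884 0.173 -0.435
outer loop
vertex 0.39 3.058 -1.774
vertex 0.066 4.598 -1.821
vertex 0.594 3.492 -1.187
endloop
endfacet
facet normal 0.383 -0.801 0.460
outer loop
vertex 0.39 3.058 -1.774
vertex 0.594 3.492 -1.187
vertex -0.316 3.117 -1.083
endloop
endfacet
facet normal -0.383 0.802 -0.459
outer loop
vertex 0.066 4.598 -1.821
vertex -0.844 4.223 -1.717
vertex -0.263 4.812 -1.173
endloop
endfacet
facet normal 0.815 0.527 0.240
outer loop
vertex 0.066 4.598 -1.821
vertex -0.263 4.812 -1.173
vertex 0.594 3.492 -1.187
endloop
endfacet
facet normal 0.815 0.527 0.241
outer loop
vertex 0.594 3.492 -1.187
vertex -0.263 4.812 -1.173
vertex 0.265 3.705 -0.539
endloop
endfacet
facet normal 0.383 -0.802 0.458
outer loop
vertex 0.594 3.492 -1.187
vertex 0.265 3.705 -0.539
vertex -0.316 3.117 -1.083
endloop
endfacet

endsolid


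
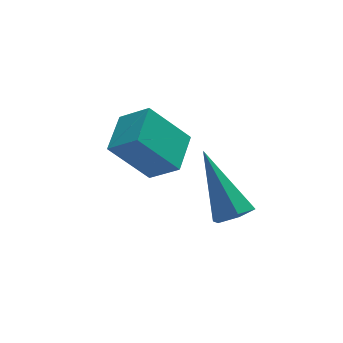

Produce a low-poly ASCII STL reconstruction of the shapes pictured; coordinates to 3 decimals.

solid 
facet normal -0.572 0.519 -0.635
outer loop
vertex -1.3 3.722 -1.233
vertex -0.706 4.636 -1.021
vertex -0.386 3.384 -2.334
endloop
endfacet
facet normal -0.535 -0.823 -0.192
outer loop
vertex 0.186 2.864 -1.699
vertex -1.3 3.722 -1.233
vertex -0.386 3.384 -2.334
endloop
endfacet
facet normal -0.572 0.520 -0.635
outer loop
vertex -0.386 3.384 -2.334
vertex -0.706 4.636 -1.021
vertex 0.208 4.297 -2.122
endloop
endfacet
facet normal 0.622 -0.231 -0.749
outer loop
vertex 0.208 4.297 -2.122
vertex 0.186 2.864 -1.699
vertex -0.386 3.384 -2.334
endloop
endfacet
facet normal -0.622 0.230 0.749
outer loop
vertex -1.3 3.722 -1.233
vertex -0.134 4.116 -0.386
vertex -0.706 4.636 -1.021
endloop
endfacet
facet normal -0.535 -0.823 -0.191
outer loop
vertex -0.728 3.203 -0.598
vertex -1.3 3.722 -1.233
vertex 0.186 2.864 -1.699
endloop
endfacet
facet normal -0.622 0.231 0.749
outer loop
vertex -0.728 3.203 -0.598
vertex -0.134 4.116 -0.386
vertex -1.3 3.722 -1.233
endloop
endfacet
facet normal 0.535 0.823 0.191
outer loop
vertex -0.706 4.636 -1.021
vertex -0.134 4.116 -0.386
vertex 0.208 4.297 -2.122
endloop
endfacet
facet normal 0.622 -0.230 -0.748
outer loop
vertex 0.78 3.778 -1.487
vertex 0.186 2.864 -1.699
vertex 0.208 4.297 -2.122
endloop
endfacet
facet normal 0.535 0.823 0.191
outer loop
vertex 0.208 4.297 -2.122
vertex -0.134 4.116 -0.386
vertex 0.78 3.778 -1.487
endloop
endfacet
facet normal 0.572 -0.519 0.635
outer loop
vertex 0.78 3.778 -1.487
vertex -0.728 3.203 -0.598
vertex 0.186 2.864 -1.699
endloop
endfacet
facet normal 0.572 -0.520 0.635
outer loop
vertex -0.134 4.116 -0.386
vertex -0.728 3.203 -0.598
vertex 0.78 3.778 -1.487
endloop
endfacet
facet normal 0.170 -0.653 -0.738
outer loop
vertex 1.385 1.415 -2.159
vertex 0.909 1.179 -2.06
vertex 0.94 1.586 -2.413
endloop
endfacet
facet normal 0.483 0.826 -0.291
outer loop
vertex 1.385 1.415 -2.159
vertex 0.94 1.586 -2.413
vertex 0.591 2.401 -0.68
endloop
endfacet
facet normal 0.171 -0.653 -0.738
outer loop
vertex 0.94 1.586 -2.413
vertex 0.909 1.179 -2.06
vertex 0.465 1.35 -2.314
endloop
endfacet
facet normal -0.471 0.758 -0.451
outer loop
vertex 0.94 1.586 -2.413
vertex 0.465 1.35 -2.314
vertex 0.591 2.401 -0.68
endloop
endfacet
facet normal 0.170 -0.654 -0.737
outer loop
vertex 0.465 1.35 -2.314
vertex 0.909 1.179 -2.06
vertex 0.434 0.943 -1.96
endloop
endfacet
facet normal -0.996 0.091 0.018
outer loop
vertex 0.465 1.35 -2.314
vertex 0.434 0.943 -1.96
vertex 0.591 2.401 -0.68
endloop
endfacet
facet normal 0.170 -0.654 -0.737
outer loop
vertex 0.434 0.943 -1.96
vertex 0.909 1.179 -2.06
vertex 0.879 0.772 -1.706
endloop
endfacet
facet normal -0.566 -0.509 0.649
outer loop
vertex 0.434 0.943 -1.96
vertex 0.879 0.772 -1.706
vertex 0.591 2.401 -0.68
endloop
endfacet
facet normal 0.170 -0.654 -0.737
outer loop
vertex 0.879 0.772 -1.706
vertex 0.909 1.179 -2.06
vertex 1.354 1.008 -1.806
endloop
endfacet
facet normal 0.389 -0.441 0.809
outer loop
vertex 0.879 0.772 -1.706
vertex 1.354 1.008 -1.806
vertex 0.591 2.401 -0.68
endloop
endfacet
facet normal 0.170 -0.653 -0.738
outer loop
vertex 1.354 1.008 -1.806
vertex 0.909 1.179 -2.06
vertex 1.385 1.415 -2.159
endloop
endfacet
facet normal 0.913 0.225 0.340
outer loop
vertex 1.354 1.008 -1.806
vertex 1.385 1.415 -2.159
vertex 0.591 2.401 -0.68
endloop
endfacet

endsolid


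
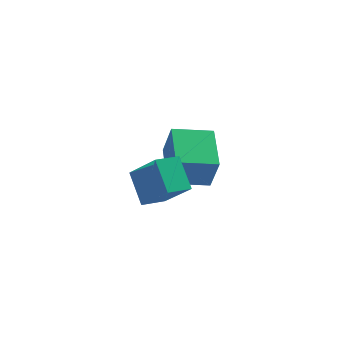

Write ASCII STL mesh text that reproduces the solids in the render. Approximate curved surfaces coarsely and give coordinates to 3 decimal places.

solid 
facet normal -0.732 -0.656 0.185
outer loop
vertex 2.321 -0.549 -2.181
vertex 1.831 0.244 -1.304
vertex 1.412 0.145 -3.315
endloop
endfacet
facet normal 0.382 -0.620 -0.686
outer loop
vertex 2.049 0.716 -3.476
vertex 2.321 -0.549 -2.181
vertex 1.412 0.145 -3.315
endloop
endfacet
facet normal -0.732 -0.656 0.185
outer loop
vertex 1.412 0.145 -3.315
vertex 1.831 0.244 -1.304
vertex 0.923 0.938 -2.438
endloop
endfacet
facet normal -0.564 0.431 -0.704
outer loop
vertex 0.923 0.938 -2.438
vertex 2.049 0.716 -3.476
vertex 1.412 0.145 -3.315
endloop
endfacet
facet normal 0.564 -0.431 0.705
outer loop
vertex 2.321 -0.549 -2.181
vertex 2.468 0.815 -1.465
vertex 1.831 0.244 -1.304
endloop
endfacet
facet normal 0.383 -0.619 -0.685
outer loop
vertex 2.957 0.022 -2.342
vertex 2.321 -0.549 -2.181
vertex 2.049 0.716 -3.476
endloop
endfacet
facet normal 0.565 -0.430 0.704
outer loop
vertex 2.957 0.022 -2.342
vertex 2.468 0.815 -1.465
vertex 2.321 -0.549 -2.181
endloop
endfacet
facet normal -0.382 0.620 0.685
outer loop
vertex 1.831 0.244 -1.304
vertex 2.468 0.815 -1.465
vertex 0.923 0.938 -2.438
endloop
endfacet
facet normal -0.565 0.430 -0.704
outer loop
vertex 1.559 1.509 -2.599
vertex 2.049 0.716 -3.476
vertex 0.923 0.938 -2.438
endloop
endfacet
facet normal -0.382 0.619 0.686
outer loop
vertex 0.923 0.938 -2.438
vertex 2.468 0.815 -1.465
vertex 1.559 1.509 -2.599
endloop
endfacet
facet normal 0.732 0.656 -0.184
outer loop
vertex 1.559 1.509 -2.599
vertex 2.957 0.022 -2.342
vertex 2.049 0.716 -3.476
endloop
endfacet
facet normal 0.732 0.656 -0.185
outer loop
vertex 2.468 0.815 -1.465
vertex 2.957 0.022 -2.342
vertex 1.559 1.509 -2.599
endloop
endfacet
facet normal -0.946 -0.281 0.164
outer loop
vertex 2.156 2.359 -2.806
vertex 1.788 3.909 -2.274
vertex 1.829 2.717 -4.076
endloop
endfacet
facet normal 0.220 -0.923 -0.317
outer loop
vertex 3.152 3.111 -4.306
vertex 2.156 2.359 -2.806
vertex 1.829 2.717 -4.076
endloop
endfacet
facet normal -0.945 -0.281 0.165
outer loop
vertex 1.829 2.717 -4.076
vertex 1.788 3.909 -2.274
vertex 1.46 4.268 -3.544
endloop
endfacet
facet normal -0.241 0.263 -0.934
outer loop
vertex 1.46 4.268 -3.544
vertex 3.152 3.111 -4.306
vertex 1.829 2.717 -4.076
endloop
endfacet
facet normal 0.241 -0.263 0.934
outer loop
vertex 2.156 2.359 -2.806
vertex 3.111 4.303 -2.504
vertex 1.788 3.909 -2.274
endloop
endfacet
facet normal 0.219 -0.923 -0.317
outer loop
vertex 3.48 2.752 -3.036
vertex 2.156 2.359 -2.806
vertex 3.152 3.111 -4.306
endloop
endfacet
facet normal 0.240 -0.263 0.934
outer loop
vertex 3.48 2.752 -3.036
vertex 3.111 4.303 -2.504
vertex 2.156 2.359 -2.806
endloop
endfacet
facet normal -0.220 0.923 0.317
outer loop
vertex 1.788 3.909 -2.274
vertex 3.111 4.303 -2.504
vertex 1.46 4.268 -3.544
endloop
endfacet
facet normal -0.241 0.264 -0.934
outer loop
vertex 2.784 4.661 -3.774
vertex 3.152 3.111 -4.306
vertex 1.46 4.268 -3.544
endloop
endfacet
facet normal -0.219 0.923 0.317
outer loop
vertex 1.46 4.268 -3.544
vertex 3.111 4.303 -2.504
vertex 2.784 4.661 -3.774
endloop
endfacet
facet normal 0.945 0.281 -0.165
outer loop
vertex 2.784 4.661 -3.774
vertex 3.48 2.752 -3.036
vertex 3.152 3.111 -4.306
endloop
endfacet
facet normal 0.945 0.281 -0.164
outer loop
vertex 3.111 4.303 -2.504
vertex 3.48 2.752 -3.036
vertex 2.784 4.661 -3.774
endloop
endfacet

endsolid
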